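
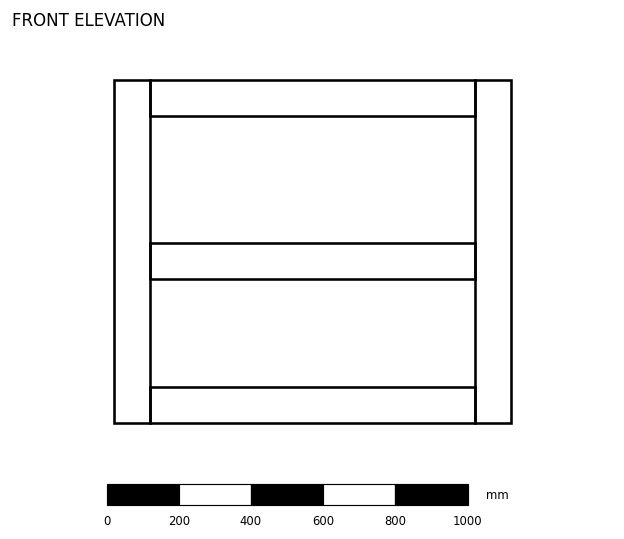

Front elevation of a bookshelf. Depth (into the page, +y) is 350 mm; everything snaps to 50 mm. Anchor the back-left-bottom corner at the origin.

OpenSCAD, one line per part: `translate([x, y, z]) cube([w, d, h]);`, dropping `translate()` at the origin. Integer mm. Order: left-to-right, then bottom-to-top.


cube([100, 350, 950]);
translate([100, 0, 0]) cube([900, 350, 100]);
translate([100, 0, 400]) cube([900, 350, 100]);
translate([100, 0, 850]) cube([900, 350, 100]);
translate([1000, 0, 0]) cube([100, 350, 950]);


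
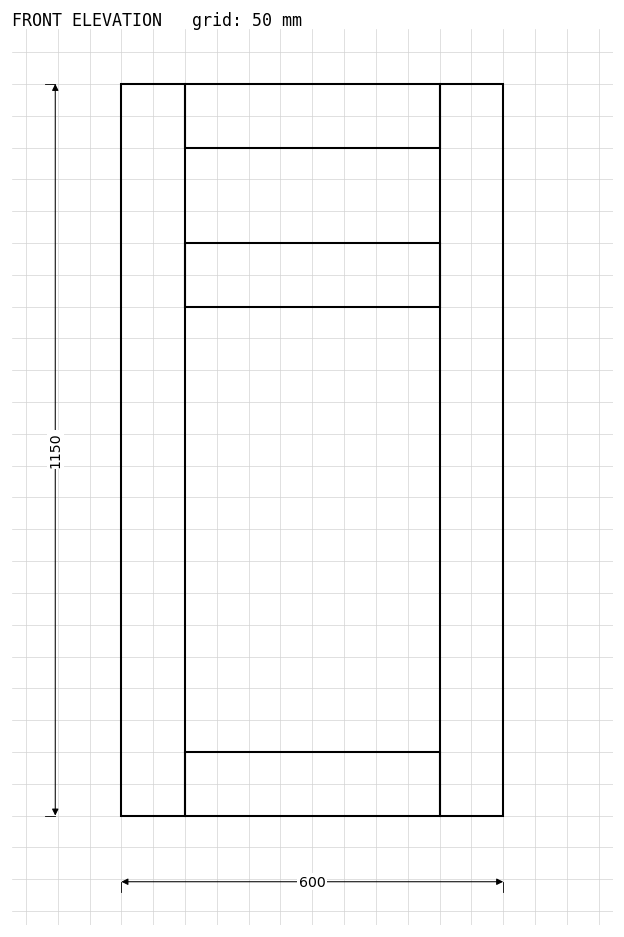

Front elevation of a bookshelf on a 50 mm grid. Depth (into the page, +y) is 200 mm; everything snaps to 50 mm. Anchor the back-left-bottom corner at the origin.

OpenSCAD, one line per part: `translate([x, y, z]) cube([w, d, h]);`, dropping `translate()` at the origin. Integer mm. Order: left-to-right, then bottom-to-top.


cube([100, 200, 1150]);
translate([100, 0, 0]) cube([400, 200, 100]);
translate([100, 0, 800]) cube([400, 200, 100]);
translate([100, 0, 1050]) cube([400, 200, 100]);
translate([500, 0, 0]) cube([100, 200, 1150]);


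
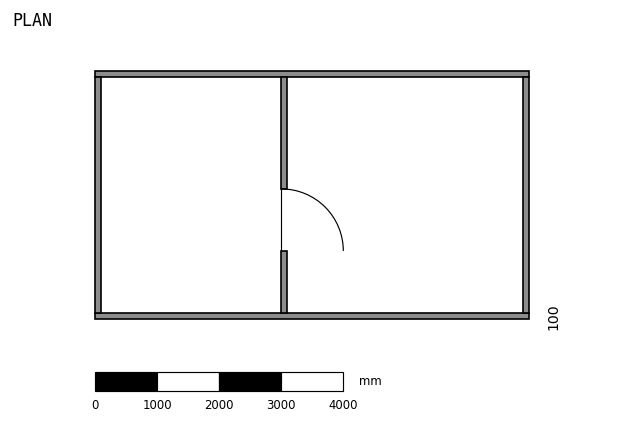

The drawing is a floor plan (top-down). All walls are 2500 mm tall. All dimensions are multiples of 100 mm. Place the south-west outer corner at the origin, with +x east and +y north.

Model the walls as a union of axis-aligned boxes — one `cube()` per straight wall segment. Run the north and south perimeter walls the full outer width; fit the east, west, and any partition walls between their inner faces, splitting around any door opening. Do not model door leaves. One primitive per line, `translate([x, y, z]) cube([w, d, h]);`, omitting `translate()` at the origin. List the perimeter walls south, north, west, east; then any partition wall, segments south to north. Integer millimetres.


cube([7000, 100, 2500]);
translate([0, 3900, 0]) cube([7000, 100, 2500]);
translate([0, 100, 0]) cube([100, 3800, 2500]);
translate([6900, 100, 0]) cube([100, 3800, 2500]);
translate([3000, 100, 0]) cube([100, 1000, 2500]);
translate([3000, 2100, 0]) cube([100, 1800, 2500]);


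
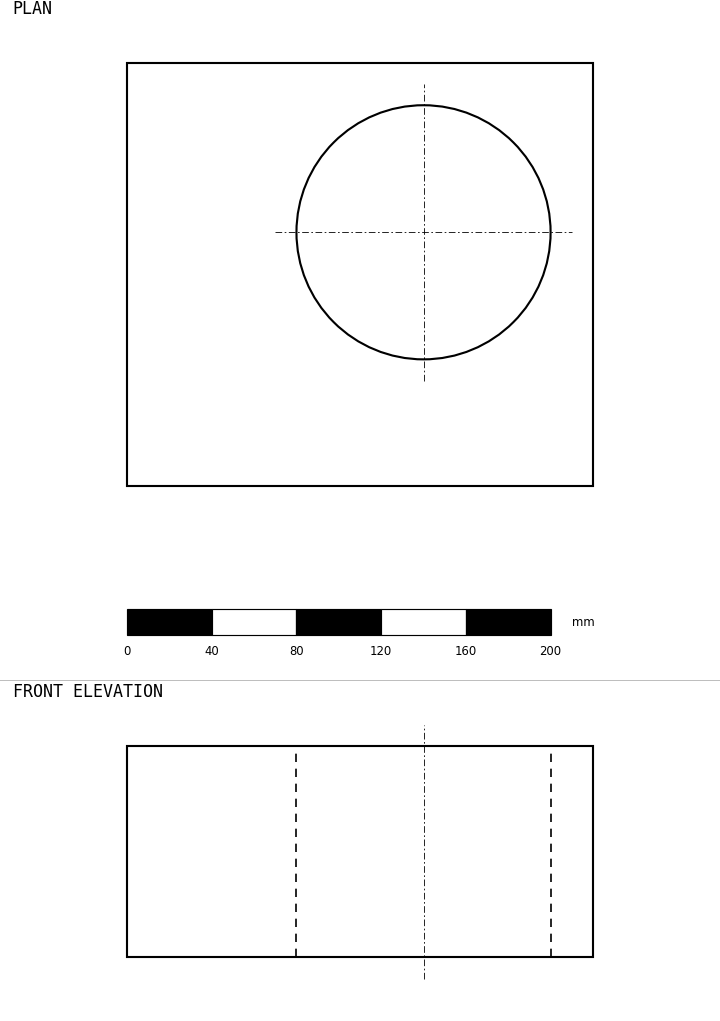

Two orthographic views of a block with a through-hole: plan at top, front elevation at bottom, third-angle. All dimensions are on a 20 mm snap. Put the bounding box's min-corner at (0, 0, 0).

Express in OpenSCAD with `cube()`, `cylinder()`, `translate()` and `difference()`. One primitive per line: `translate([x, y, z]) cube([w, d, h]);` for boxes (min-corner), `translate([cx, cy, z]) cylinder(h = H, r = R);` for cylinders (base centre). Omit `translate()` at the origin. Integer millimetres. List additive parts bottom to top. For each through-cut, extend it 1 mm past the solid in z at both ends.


difference() {
  cube([220, 200, 100]);
  translate([140, 120, -1]) cylinder(h = 102, r = 60);
}


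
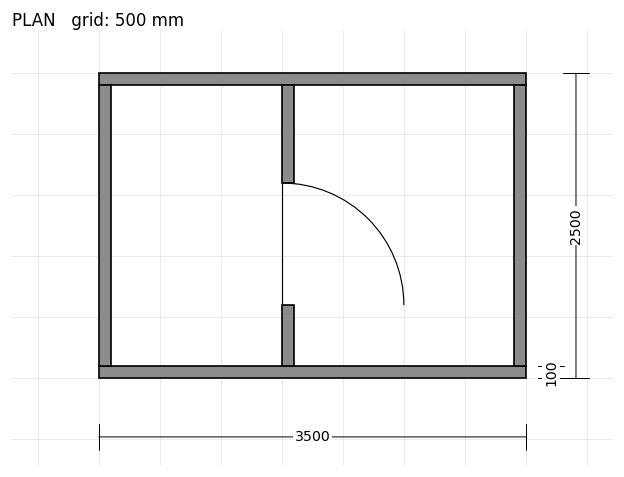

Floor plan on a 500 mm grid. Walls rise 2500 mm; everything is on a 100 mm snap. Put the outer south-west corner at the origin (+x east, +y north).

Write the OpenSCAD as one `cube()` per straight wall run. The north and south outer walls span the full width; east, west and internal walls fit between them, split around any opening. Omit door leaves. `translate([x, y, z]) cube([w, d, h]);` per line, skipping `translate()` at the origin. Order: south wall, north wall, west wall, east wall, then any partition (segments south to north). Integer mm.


cube([3500, 100, 2500]);
translate([0, 2400, 0]) cube([3500, 100, 2500]);
translate([0, 100, 0]) cube([100, 2300, 2500]);
translate([3400, 100, 0]) cube([100, 2300, 2500]);
translate([1500, 100, 0]) cube([100, 500, 2500]);
translate([1500, 1600, 0]) cube([100, 800, 2500]);


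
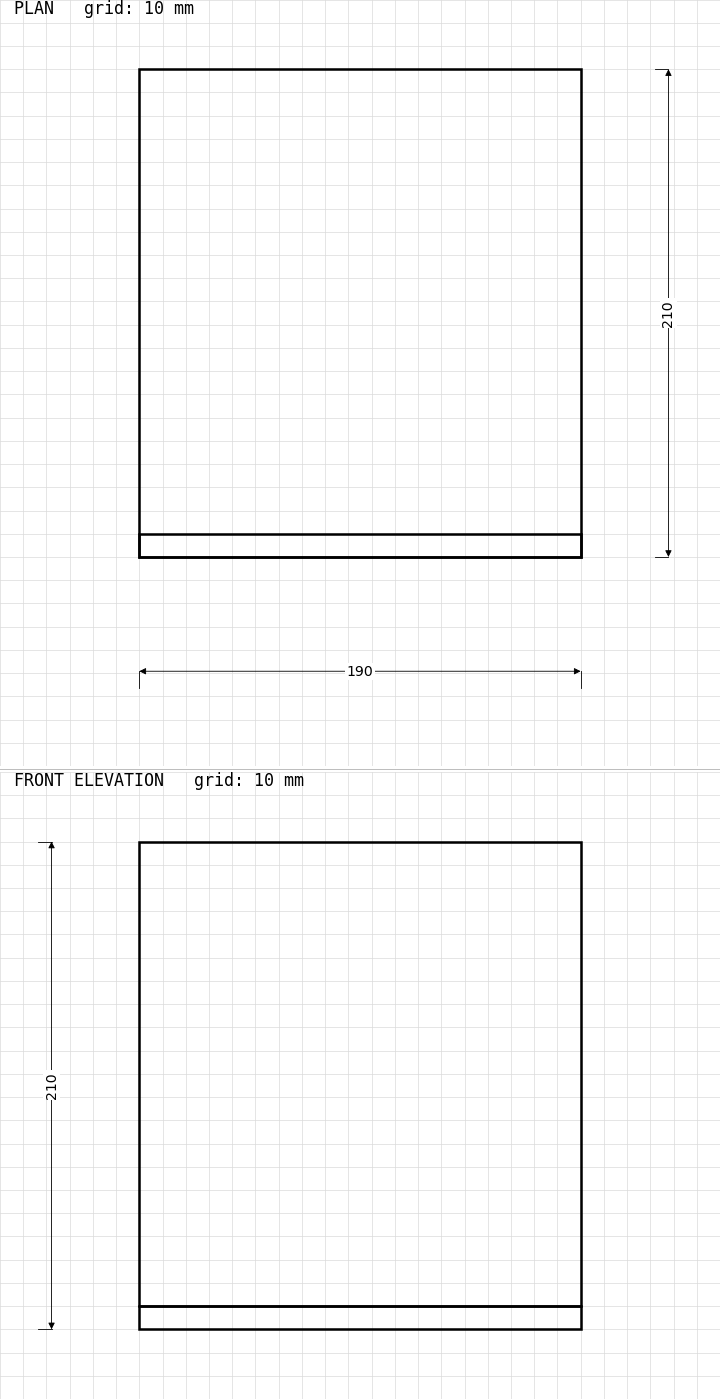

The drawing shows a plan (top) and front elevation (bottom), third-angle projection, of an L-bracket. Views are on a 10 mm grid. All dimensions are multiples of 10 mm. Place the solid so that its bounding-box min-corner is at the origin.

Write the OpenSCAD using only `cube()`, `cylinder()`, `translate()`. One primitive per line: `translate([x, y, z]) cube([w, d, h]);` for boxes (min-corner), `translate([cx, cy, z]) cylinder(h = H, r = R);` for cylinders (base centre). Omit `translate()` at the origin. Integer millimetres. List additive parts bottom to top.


cube([190, 210, 10]);
translate([0, 0, 10]) cube([190, 10, 200]);


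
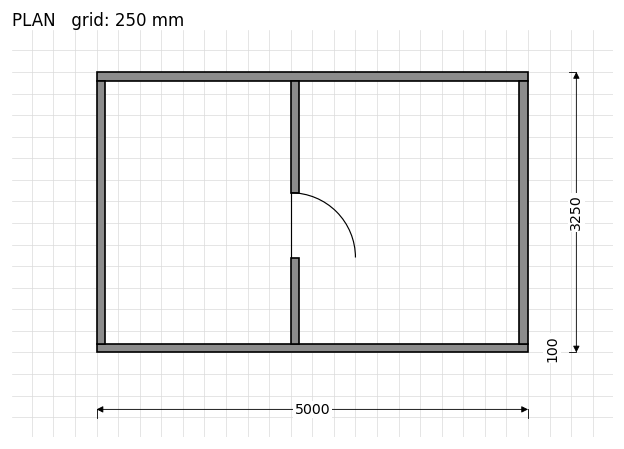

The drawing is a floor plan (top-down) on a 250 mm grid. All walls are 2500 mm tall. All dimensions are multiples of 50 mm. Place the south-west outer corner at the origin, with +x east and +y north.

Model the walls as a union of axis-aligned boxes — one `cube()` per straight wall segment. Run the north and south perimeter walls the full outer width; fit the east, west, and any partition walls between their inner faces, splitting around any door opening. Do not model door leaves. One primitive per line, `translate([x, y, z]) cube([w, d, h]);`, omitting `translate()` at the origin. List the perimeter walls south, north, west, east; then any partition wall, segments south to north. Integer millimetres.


cube([5000, 100, 2500]);
translate([0, 3150, 0]) cube([5000, 100, 2500]);
translate([0, 100, 0]) cube([100, 3050, 2500]);
translate([4900, 100, 0]) cube([100, 3050, 2500]);
translate([2250, 100, 0]) cube([100, 1000, 2500]);
translate([2250, 1850, 0]) cube([100, 1300, 2500]);


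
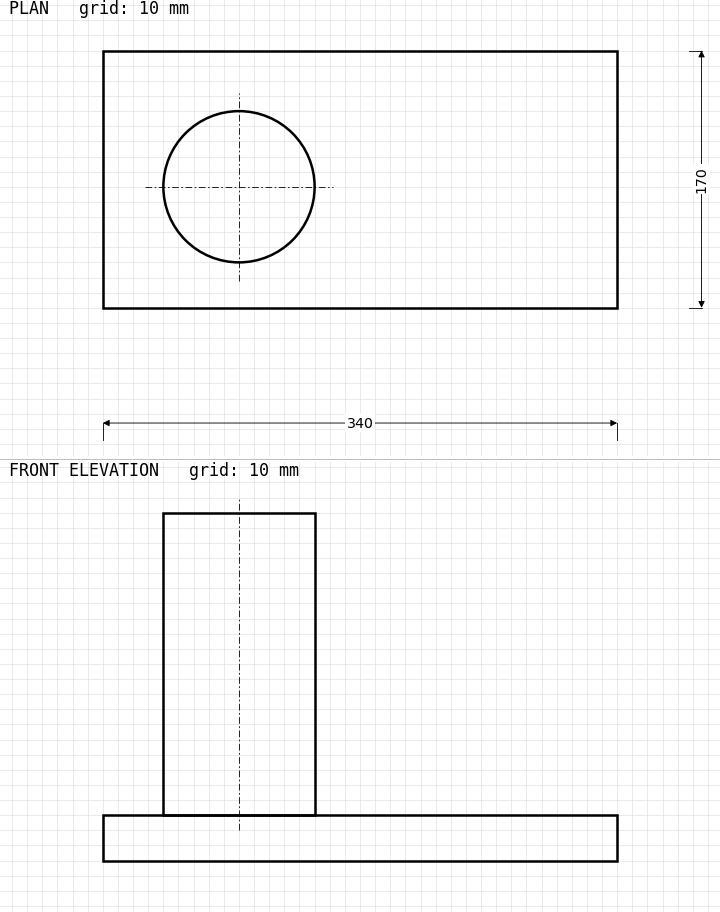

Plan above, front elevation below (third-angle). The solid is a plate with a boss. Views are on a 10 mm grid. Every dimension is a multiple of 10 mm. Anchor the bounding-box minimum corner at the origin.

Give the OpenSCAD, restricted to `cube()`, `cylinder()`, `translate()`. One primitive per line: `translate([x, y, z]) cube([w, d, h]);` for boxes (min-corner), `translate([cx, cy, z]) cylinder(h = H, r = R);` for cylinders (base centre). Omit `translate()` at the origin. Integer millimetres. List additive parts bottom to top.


cube([340, 170, 30]);
translate([90, 80, 30]) cylinder(h = 200, r = 50);


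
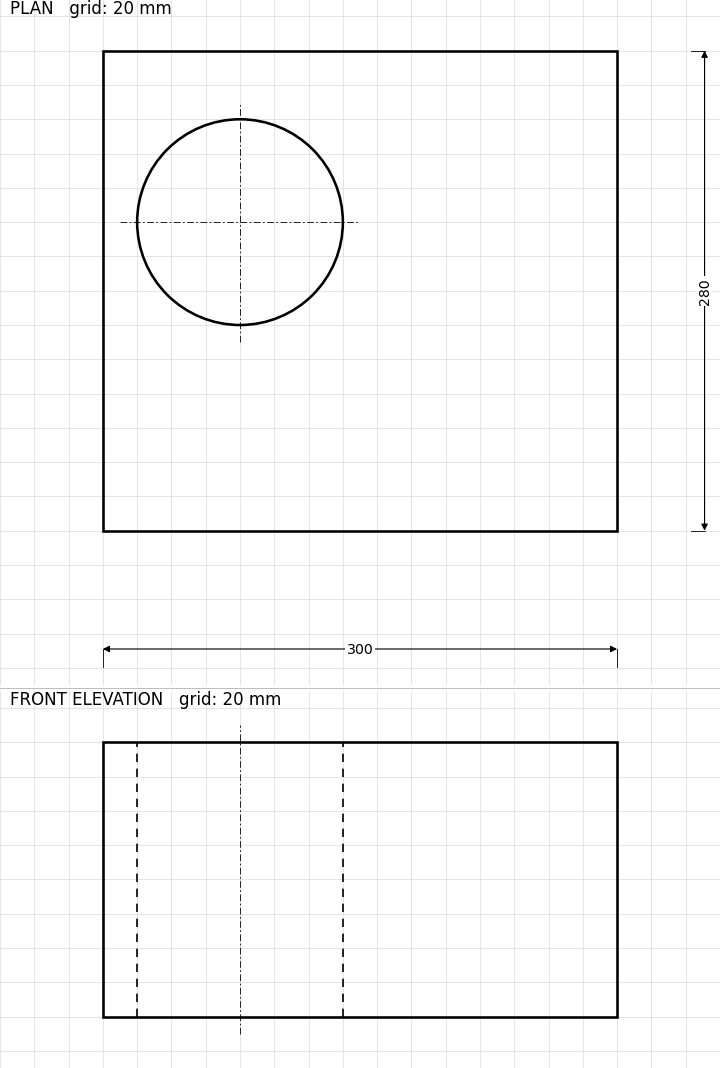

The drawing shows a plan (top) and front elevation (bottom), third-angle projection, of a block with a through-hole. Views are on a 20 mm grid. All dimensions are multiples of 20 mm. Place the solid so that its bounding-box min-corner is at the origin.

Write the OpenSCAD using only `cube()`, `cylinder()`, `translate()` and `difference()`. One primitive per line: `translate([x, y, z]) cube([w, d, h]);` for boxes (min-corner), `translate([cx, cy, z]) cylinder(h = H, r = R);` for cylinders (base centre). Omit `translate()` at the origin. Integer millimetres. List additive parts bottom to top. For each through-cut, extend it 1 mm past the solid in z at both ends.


difference() {
  cube([300, 280, 160]);
  translate([80, 180, -1]) cylinder(h = 162, r = 60);
}


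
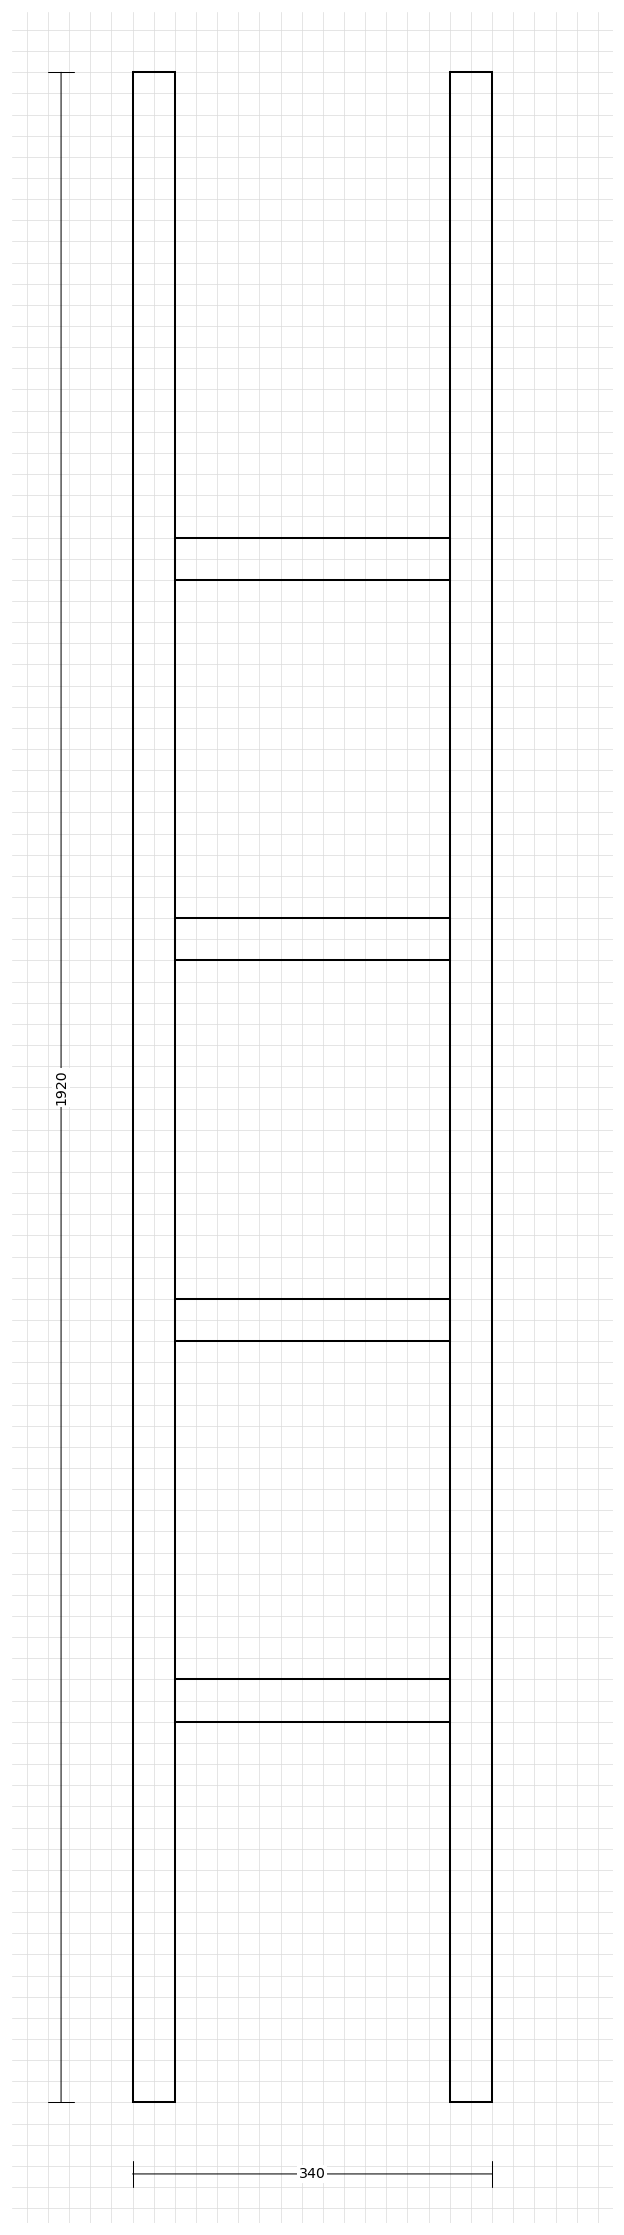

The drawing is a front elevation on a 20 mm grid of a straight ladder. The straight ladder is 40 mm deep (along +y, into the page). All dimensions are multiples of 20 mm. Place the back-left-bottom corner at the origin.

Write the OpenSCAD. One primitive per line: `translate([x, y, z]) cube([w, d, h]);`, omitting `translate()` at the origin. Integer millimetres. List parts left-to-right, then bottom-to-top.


cube([40, 40, 1920]);
translate([40, 0, 360]) cube([260, 40, 40]);
translate([40, 0, 720]) cube([260, 40, 40]);
translate([40, 0, 1080]) cube([260, 40, 40]);
translate([40, 0, 1440]) cube([260, 40, 40]);
translate([300, 0, 0]) cube([40, 40, 1920]);


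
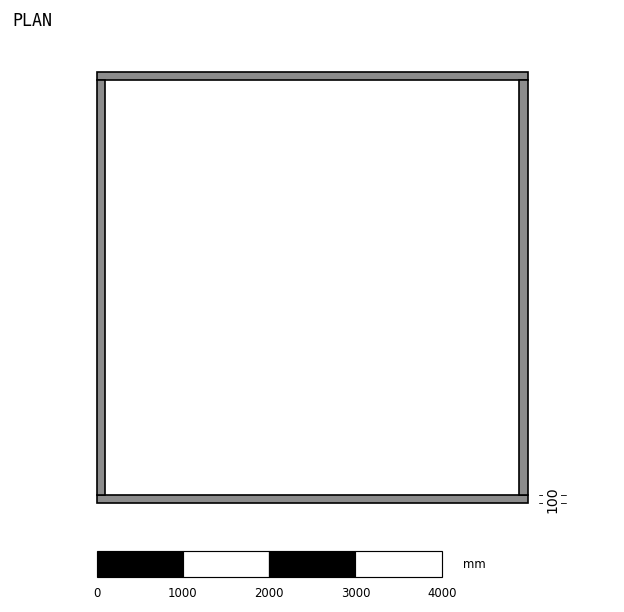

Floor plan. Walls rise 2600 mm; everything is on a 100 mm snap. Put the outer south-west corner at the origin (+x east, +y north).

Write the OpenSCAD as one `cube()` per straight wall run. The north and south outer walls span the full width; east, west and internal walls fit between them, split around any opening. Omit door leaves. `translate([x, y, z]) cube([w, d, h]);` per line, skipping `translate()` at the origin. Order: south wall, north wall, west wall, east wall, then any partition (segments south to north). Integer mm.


cube([5000, 100, 2600]);
translate([0, 4900, 0]) cube([5000, 100, 2600]);
translate([0, 100, 0]) cube([100, 4800, 2600]);
translate([4900, 100, 0]) cube([100, 4800, 2600]);


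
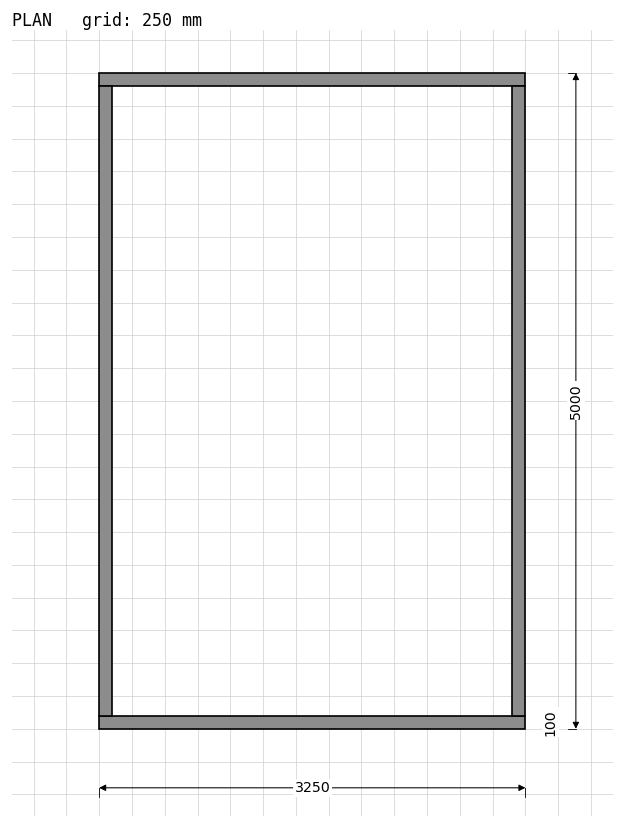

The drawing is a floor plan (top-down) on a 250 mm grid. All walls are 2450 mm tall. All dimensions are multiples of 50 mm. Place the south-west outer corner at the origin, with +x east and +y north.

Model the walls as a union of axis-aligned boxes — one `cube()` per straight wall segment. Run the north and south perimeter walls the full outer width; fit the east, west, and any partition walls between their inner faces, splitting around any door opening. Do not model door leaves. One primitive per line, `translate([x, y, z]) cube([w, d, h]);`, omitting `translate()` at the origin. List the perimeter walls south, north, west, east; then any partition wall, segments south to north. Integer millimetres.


cube([3250, 100, 2450]);
translate([0, 4900, 0]) cube([3250, 100, 2450]);
translate([0, 100, 0]) cube([100, 4800, 2450]);
translate([3150, 100, 0]) cube([100, 4800, 2450]);


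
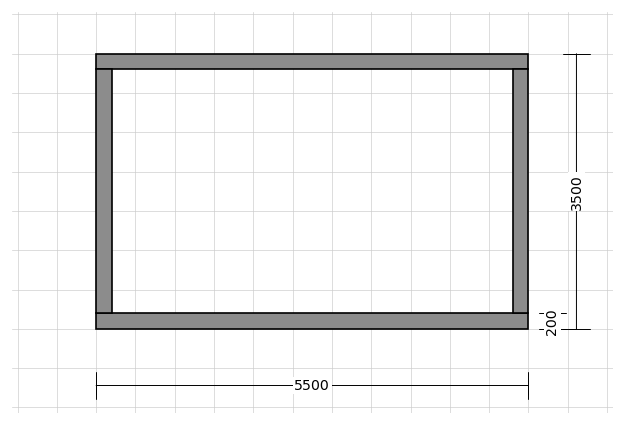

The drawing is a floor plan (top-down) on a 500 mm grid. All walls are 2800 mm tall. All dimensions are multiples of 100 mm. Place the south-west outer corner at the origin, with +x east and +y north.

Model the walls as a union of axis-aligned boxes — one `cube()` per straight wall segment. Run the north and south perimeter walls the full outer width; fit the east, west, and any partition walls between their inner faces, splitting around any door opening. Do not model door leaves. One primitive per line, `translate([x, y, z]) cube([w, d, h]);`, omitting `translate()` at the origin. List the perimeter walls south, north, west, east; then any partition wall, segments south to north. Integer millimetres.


cube([5500, 200, 2800]);
translate([0, 3300, 0]) cube([5500, 200, 2800]);
translate([0, 200, 0]) cube([200, 3100, 2800]);
translate([5300, 200, 0]) cube([200, 3100, 2800]);


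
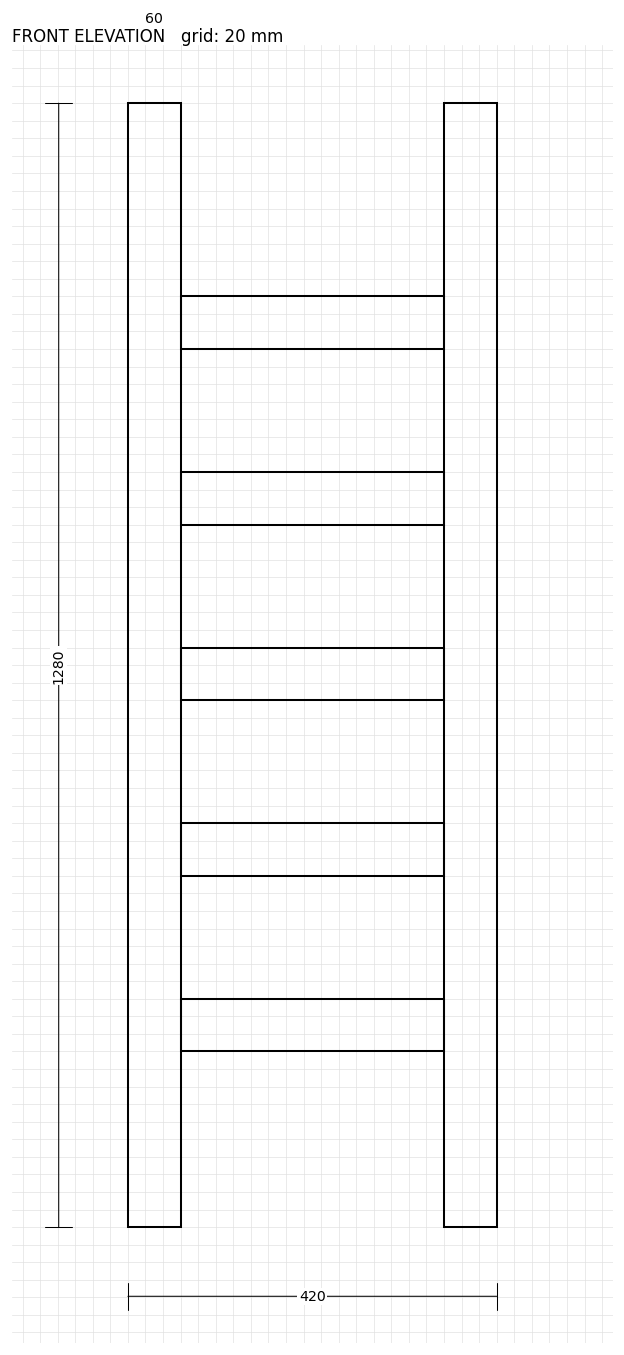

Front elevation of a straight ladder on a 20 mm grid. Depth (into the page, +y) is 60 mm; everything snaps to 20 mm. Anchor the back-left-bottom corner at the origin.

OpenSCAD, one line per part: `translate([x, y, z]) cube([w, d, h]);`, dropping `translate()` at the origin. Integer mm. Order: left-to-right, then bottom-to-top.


cube([60, 60, 1280]);
translate([60, 0, 200]) cube([300, 60, 60]);
translate([60, 0, 400]) cube([300, 60, 60]);
translate([60, 0, 600]) cube([300, 60, 60]);
translate([60, 0, 800]) cube([300, 60, 60]);
translate([60, 0, 1000]) cube([300, 60, 60]);
translate([360, 0, 0]) cube([60, 60, 1280]);


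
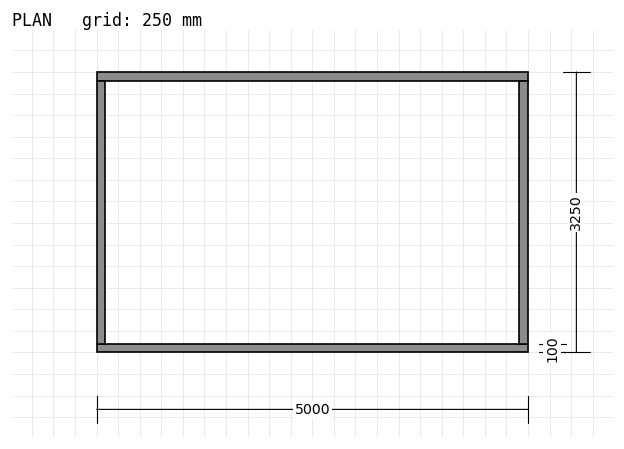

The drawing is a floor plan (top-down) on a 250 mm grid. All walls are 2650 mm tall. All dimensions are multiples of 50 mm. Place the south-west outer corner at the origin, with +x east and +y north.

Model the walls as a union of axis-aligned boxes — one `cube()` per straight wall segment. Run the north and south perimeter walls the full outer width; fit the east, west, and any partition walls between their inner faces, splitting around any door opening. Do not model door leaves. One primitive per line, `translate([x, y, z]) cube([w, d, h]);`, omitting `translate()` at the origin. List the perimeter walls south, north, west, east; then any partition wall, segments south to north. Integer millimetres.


cube([5000, 100, 2650]);
translate([0, 3150, 0]) cube([5000, 100, 2650]);
translate([0, 100, 0]) cube([100, 3050, 2650]);
translate([4900, 100, 0]) cube([100, 3050, 2650]);


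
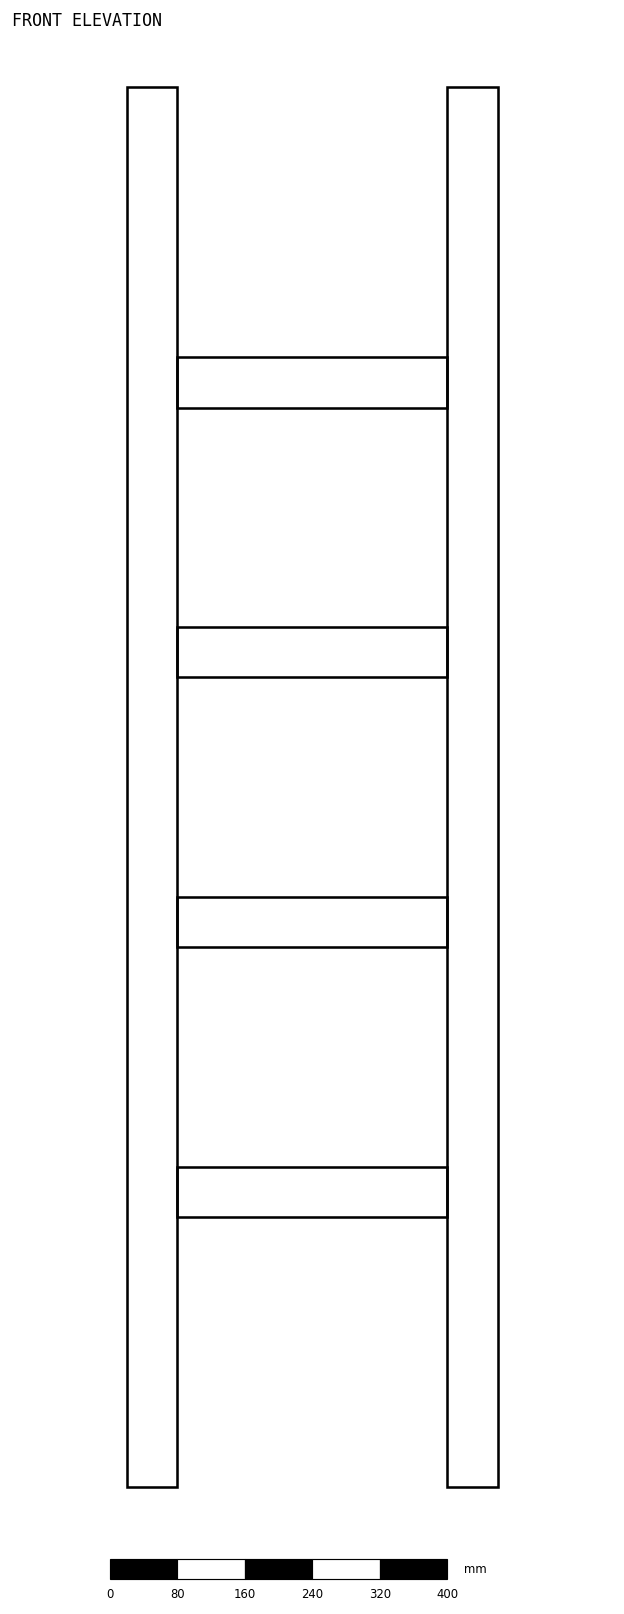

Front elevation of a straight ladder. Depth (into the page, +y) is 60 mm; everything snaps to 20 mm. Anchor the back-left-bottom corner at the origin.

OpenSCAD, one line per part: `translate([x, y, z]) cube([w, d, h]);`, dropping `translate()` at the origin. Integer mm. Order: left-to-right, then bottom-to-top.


cube([60, 60, 1660]);
translate([60, 0, 320]) cube([320, 60, 60]);
translate([60, 0, 640]) cube([320, 60, 60]);
translate([60, 0, 960]) cube([320, 60, 60]);
translate([60, 0, 1280]) cube([320, 60, 60]);
translate([380, 0, 0]) cube([60, 60, 1660]);


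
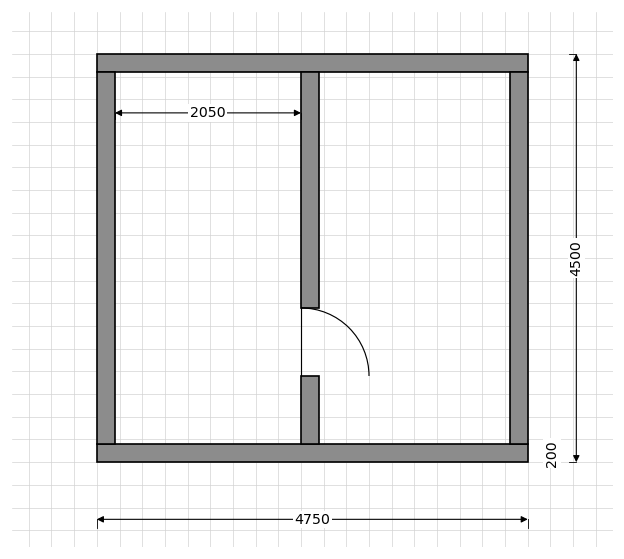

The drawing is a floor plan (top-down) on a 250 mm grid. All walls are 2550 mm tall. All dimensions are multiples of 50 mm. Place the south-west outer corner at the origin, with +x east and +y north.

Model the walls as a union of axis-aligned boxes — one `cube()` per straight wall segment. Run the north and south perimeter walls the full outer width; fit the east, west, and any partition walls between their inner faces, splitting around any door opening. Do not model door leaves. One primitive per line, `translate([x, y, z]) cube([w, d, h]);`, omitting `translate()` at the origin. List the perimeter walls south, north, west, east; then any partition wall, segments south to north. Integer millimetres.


cube([4750, 200, 2550]);
translate([0, 4300, 0]) cube([4750, 200, 2550]);
translate([0, 200, 0]) cube([200, 4100, 2550]);
translate([4550, 200, 0]) cube([200, 4100, 2550]);
translate([2250, 200, 0]) cube([200, 750, 2550]);
translate([2250, 1700, 0]) cube([200, 2600, 2550]);


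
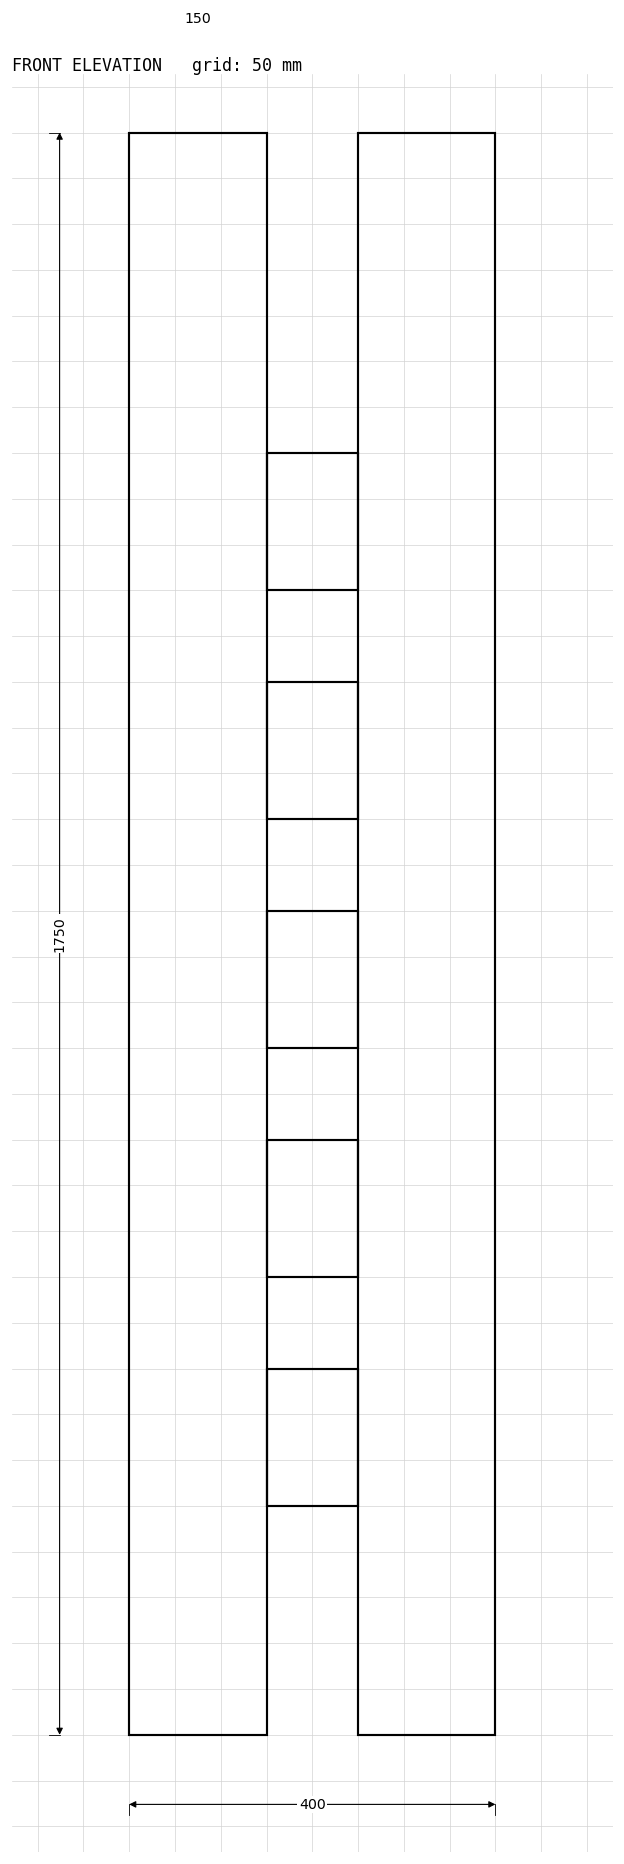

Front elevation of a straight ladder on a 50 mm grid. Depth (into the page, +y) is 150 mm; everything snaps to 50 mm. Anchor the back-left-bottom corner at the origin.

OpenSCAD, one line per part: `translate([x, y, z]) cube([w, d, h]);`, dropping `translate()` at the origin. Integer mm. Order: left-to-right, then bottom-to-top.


cube([150, 150, 1750]);
translate([150, 0, 250]) cube([100, 150, 150]);
translate([150, 0, 500]) cube([100, 150, 150]);
translate([150, 0, 750]) cube([100, 150, 150]);
translate([150, 0, 1000]) cube([100, 150, 150]);
translate([150, 0, 1250]) cube([100, 150, 150]);
translate([250, 0, 0]) cube([150, 150, 1750]);


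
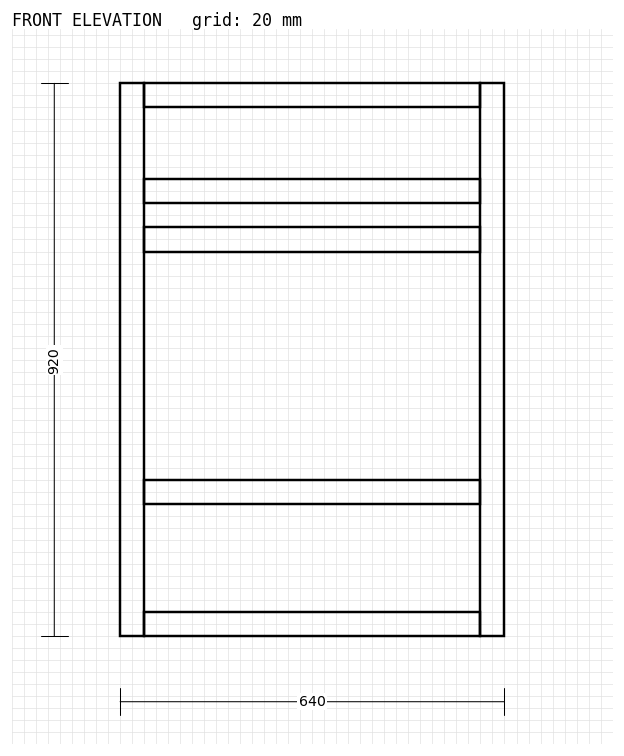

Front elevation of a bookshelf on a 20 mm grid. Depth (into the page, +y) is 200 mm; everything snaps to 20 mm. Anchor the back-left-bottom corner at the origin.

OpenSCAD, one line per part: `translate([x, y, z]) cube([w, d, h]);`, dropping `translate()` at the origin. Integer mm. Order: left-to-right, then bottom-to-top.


cube([40, 200, 920]);
translate([40, 0, 0]) cube([560, 200, 40]);
translate([40, 0, 220]) cube([560, 200, 40]);
translate([40, 0, 640]) cube([560, 200, 40]);
translate([40, 0, 720]) cube([560, 200, 40]);
translate([40, 0, 880]) cube([560, 200, 40]);
translate([600, 0, 0]) cube([40, 200, 920]);


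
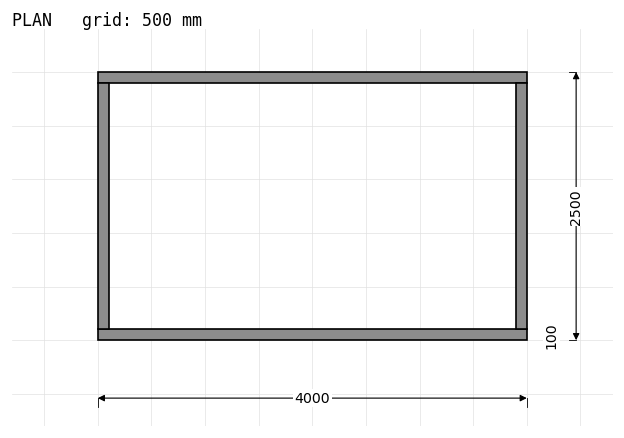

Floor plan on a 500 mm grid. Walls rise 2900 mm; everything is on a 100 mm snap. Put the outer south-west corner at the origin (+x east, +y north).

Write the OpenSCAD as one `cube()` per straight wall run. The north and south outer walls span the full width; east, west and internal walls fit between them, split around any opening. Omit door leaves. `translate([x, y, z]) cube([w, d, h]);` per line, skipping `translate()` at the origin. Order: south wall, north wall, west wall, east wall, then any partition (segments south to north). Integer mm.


cube([4000, 100, 2900]);
translate([0, 2400, 0]) cube([4000, 100, 2900]);
translate([0, 100, 0]) cube([100, 2300, 2900]);
translate([3900, 100, 0]) cube([100, 2300, 2900]);


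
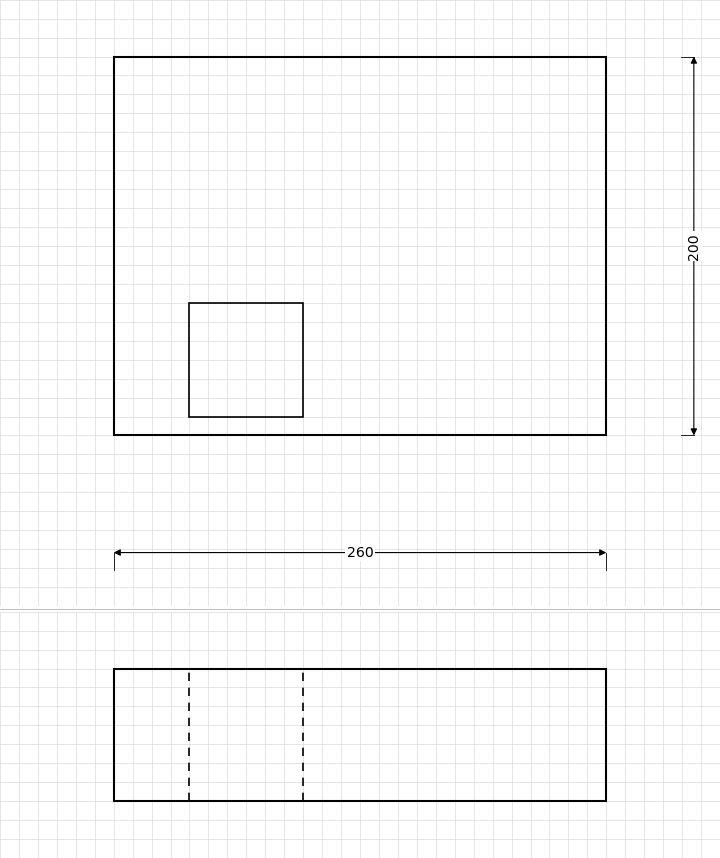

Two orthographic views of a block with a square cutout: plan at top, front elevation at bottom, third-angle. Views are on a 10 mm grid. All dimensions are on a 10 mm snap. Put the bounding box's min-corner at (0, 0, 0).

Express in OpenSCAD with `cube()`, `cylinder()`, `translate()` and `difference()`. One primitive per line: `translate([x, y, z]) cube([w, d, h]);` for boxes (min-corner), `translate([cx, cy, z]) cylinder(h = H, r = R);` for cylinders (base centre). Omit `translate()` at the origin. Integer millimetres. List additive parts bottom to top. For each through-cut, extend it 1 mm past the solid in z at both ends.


difference() {
  cube([260, 200, 70]);
  translate([40, 10, -1]) cube([60, 60, 72]);
}


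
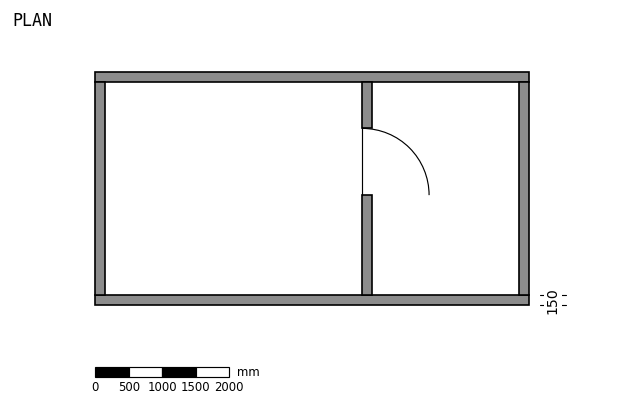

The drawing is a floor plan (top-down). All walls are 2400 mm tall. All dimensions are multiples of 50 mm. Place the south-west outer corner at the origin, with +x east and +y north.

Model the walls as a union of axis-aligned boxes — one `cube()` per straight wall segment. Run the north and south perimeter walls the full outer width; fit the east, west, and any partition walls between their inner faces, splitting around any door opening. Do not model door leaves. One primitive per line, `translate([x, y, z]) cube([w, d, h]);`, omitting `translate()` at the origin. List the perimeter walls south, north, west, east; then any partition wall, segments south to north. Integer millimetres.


cube([6500, 150, 2400]);
translate([0, 3350, 0]) cube([6500, 150, 2400]);
translate([0, 150, 0]) cube([150, 3200, 2400]);
translate([6350, 150, 0]) cube([150, 3200, 2400]);
translate([4000, 150, 0]) cube([150, 1500, 2400]);
translate([4000, 2650, 0]) cube([150, 700, 2400]);


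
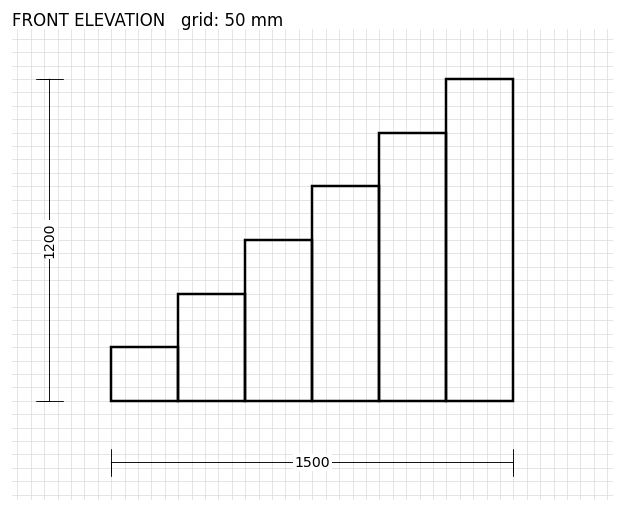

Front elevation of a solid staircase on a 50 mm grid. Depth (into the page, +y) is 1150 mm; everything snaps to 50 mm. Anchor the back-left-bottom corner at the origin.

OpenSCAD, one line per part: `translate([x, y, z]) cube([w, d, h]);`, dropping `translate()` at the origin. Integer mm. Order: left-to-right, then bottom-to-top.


cube([250, 1150, 200]);
translate([250, 0, 0]) cube([250, 1150, 400]);
translate([500, 0, 0]) cube([250, 1150, 600]);
translate([750, 0, 0]) cube([250, 1150, 800]);
translate([1000, 0, 0]) cube([250, 1150, 1000]);
translate([1250, 0, 0]) cube([250, 1150, 1200]);


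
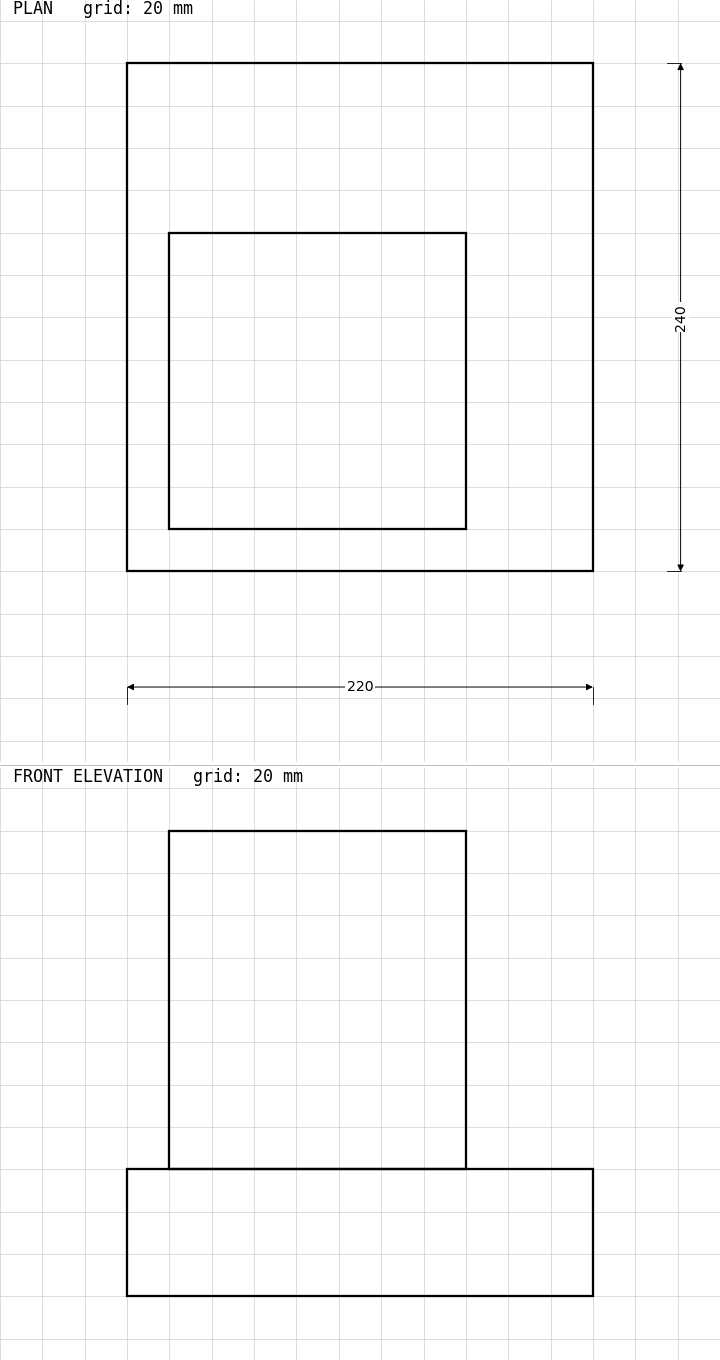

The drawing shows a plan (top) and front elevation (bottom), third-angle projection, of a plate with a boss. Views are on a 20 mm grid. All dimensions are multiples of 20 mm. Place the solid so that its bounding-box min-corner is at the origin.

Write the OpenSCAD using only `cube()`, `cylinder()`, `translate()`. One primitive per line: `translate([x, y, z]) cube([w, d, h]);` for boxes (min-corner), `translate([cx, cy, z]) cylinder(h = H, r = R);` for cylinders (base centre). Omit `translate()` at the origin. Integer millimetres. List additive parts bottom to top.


cube([220, 240, 60]);
translate([20, 20, 60]) cube([140, 140, 160]);


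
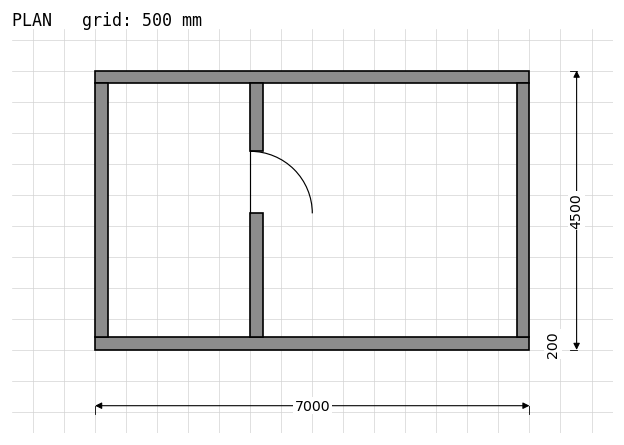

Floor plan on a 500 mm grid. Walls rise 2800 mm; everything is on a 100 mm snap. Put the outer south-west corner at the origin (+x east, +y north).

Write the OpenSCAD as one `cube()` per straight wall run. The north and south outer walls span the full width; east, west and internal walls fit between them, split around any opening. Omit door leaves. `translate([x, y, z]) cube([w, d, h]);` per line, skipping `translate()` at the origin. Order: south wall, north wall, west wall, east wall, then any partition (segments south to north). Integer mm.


cube([7000, 200, 2800]);
translate([0, 4300, 0]) cube([7000, 200, 2800]);
translate([0, 200, 0]) cube([200, 4100, 2800]);
translate([6800, 200, 0]) cube([200, 4100, 2800]);
translate([2500, 200, 0]) cube([200, 2000, 2800]);
translate([2500, 3200, 0]) cube([200, 1100, 2800]);


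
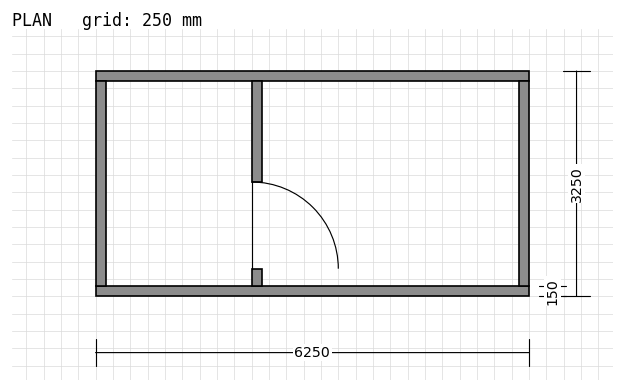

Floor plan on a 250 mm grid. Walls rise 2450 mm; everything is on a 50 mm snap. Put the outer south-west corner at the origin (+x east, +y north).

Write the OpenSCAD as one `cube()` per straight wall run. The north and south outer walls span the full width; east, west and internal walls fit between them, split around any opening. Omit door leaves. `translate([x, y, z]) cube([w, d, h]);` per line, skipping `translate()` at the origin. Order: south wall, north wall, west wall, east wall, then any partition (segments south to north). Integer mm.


cube([6250, 150, 2450]);
translate([0, 3100, 0]) cube([6250, 150, 2450]);
translate([0, 150, 0]) cube([150, 2950, 2450]);
translate([6100, 150, 0]) cube([150, 2950, 2450]);
translate([2250, 150, 0]) cube([150, 250, 2450]);
translate([2250, 1650, 0]) cube([150, 1450, 2450]);


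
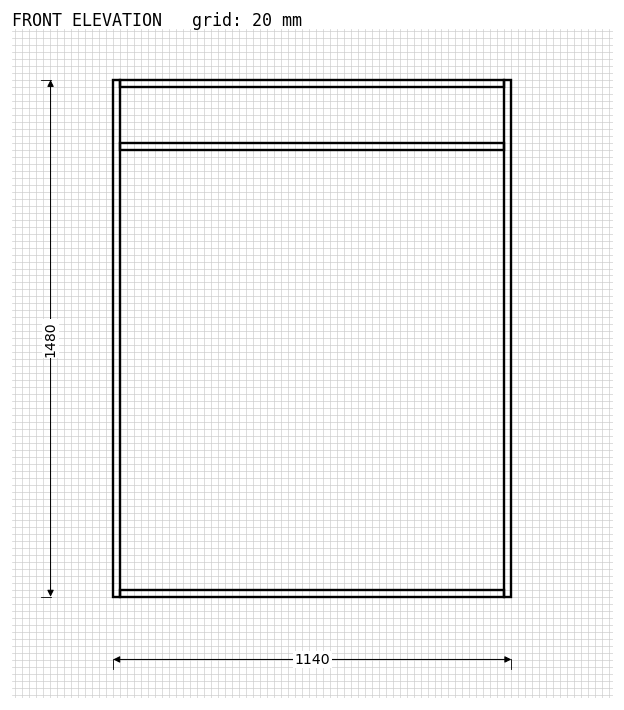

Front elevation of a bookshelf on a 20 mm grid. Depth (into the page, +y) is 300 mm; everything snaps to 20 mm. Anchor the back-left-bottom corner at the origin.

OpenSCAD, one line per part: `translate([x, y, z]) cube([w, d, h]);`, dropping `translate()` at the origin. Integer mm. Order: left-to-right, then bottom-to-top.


cube([20, 300, 1480]);
translate([20, 0, 0]) cube([1100, 300, 20]);
translate([20, 0, 1280]) cube([1100, 300, 20]);
translate([20, 0, 1460]) cube([1100, 300, 20]);
translate([1120, 0, 0]) cube([20, 300, 1480]);


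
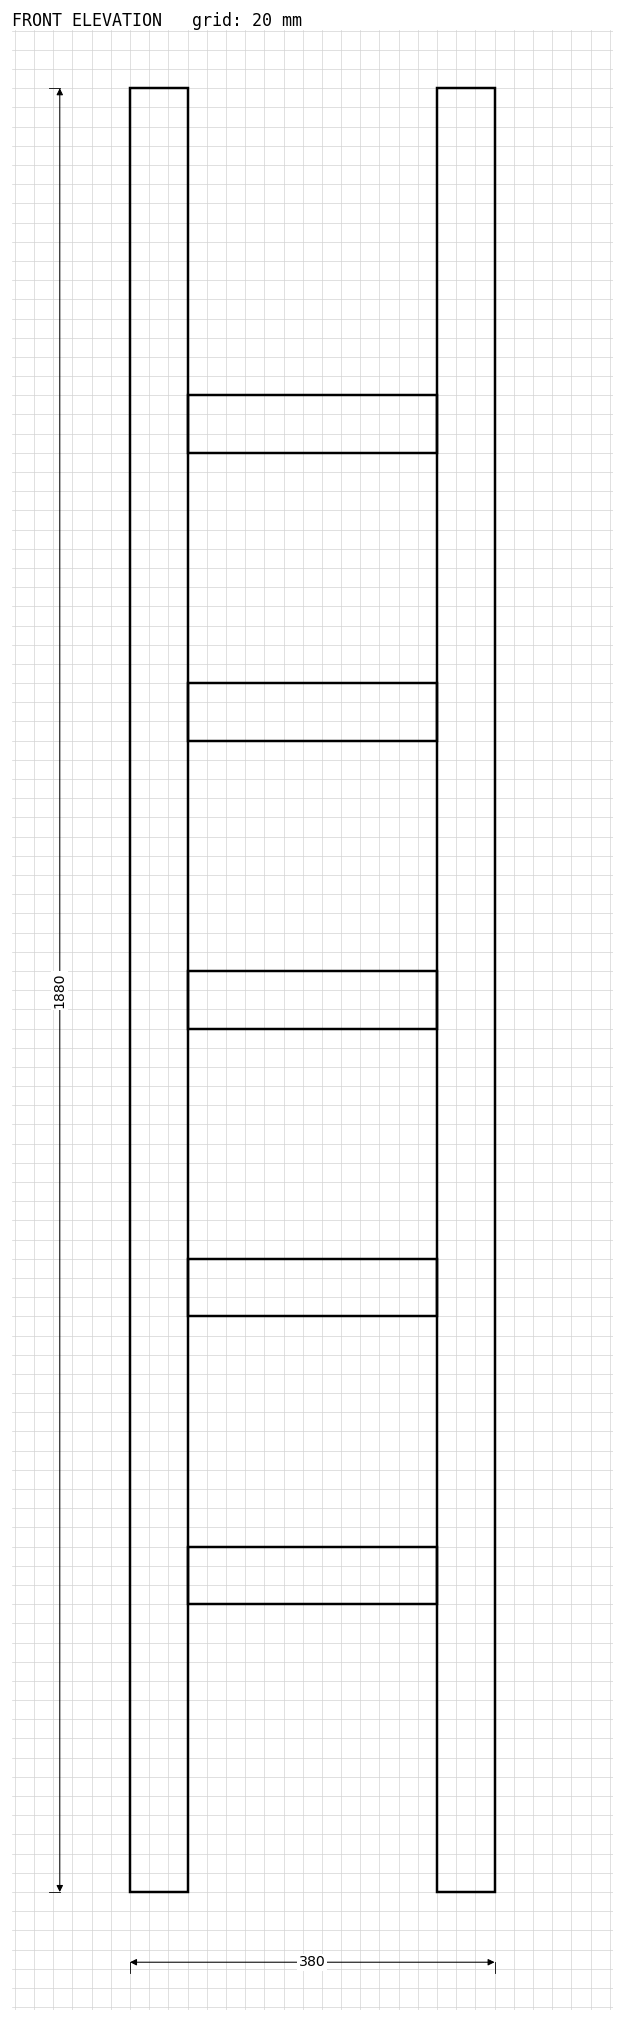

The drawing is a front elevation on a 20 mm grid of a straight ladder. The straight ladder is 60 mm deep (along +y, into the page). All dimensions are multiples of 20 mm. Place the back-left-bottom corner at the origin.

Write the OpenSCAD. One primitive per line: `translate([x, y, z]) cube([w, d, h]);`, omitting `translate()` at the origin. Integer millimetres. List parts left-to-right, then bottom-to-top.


cube([60, 60, 1880]);
translate([60, 0, 300]) cube([260, 60, 60]);
translate([60, 0, 600]) cube([260, 60, 60]);
translate([60, 0, 900]) cube([260, 60, 60]);
translate([60, 0, 1200]) cube([260, 60, 60]);
translate([60, 0, 1500]) cube([260, 60, 60]);
translate([320, 0, 0]) cube([60, 60, 1880]);


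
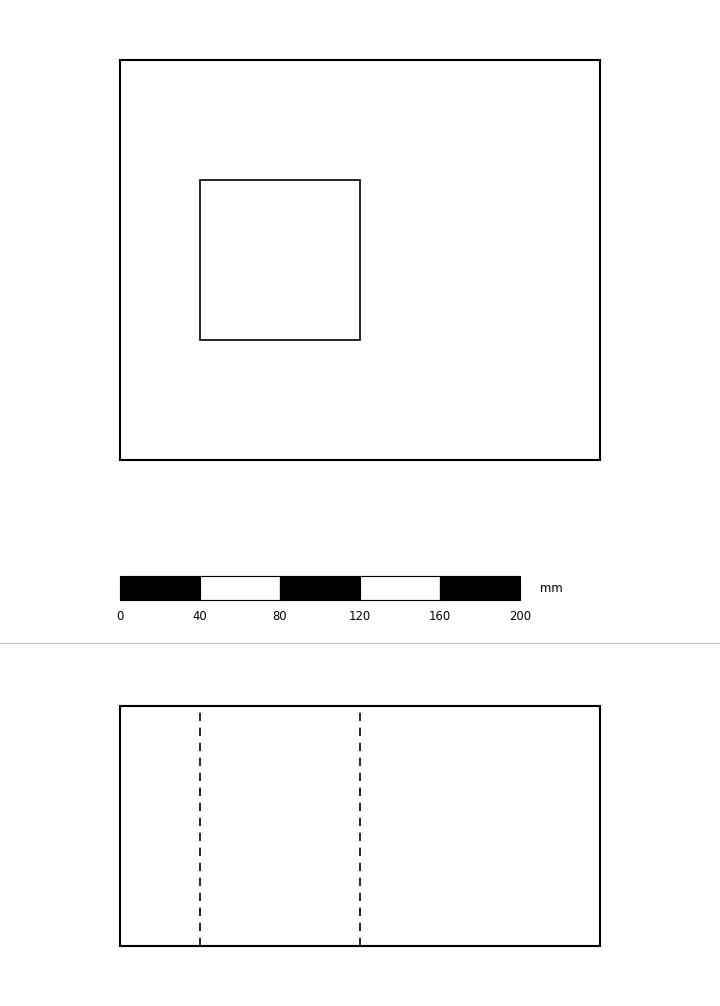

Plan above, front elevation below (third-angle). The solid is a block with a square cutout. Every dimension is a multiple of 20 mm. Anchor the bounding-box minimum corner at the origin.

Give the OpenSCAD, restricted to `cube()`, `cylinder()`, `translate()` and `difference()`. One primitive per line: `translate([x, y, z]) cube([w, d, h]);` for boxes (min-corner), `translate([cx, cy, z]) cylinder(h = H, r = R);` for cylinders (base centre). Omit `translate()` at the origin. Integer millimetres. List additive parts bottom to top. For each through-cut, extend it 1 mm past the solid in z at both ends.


difference() {
  cube([240, 200, 120]);
  translate([40, 60, -1]) cube([80, 80, 122]);
}


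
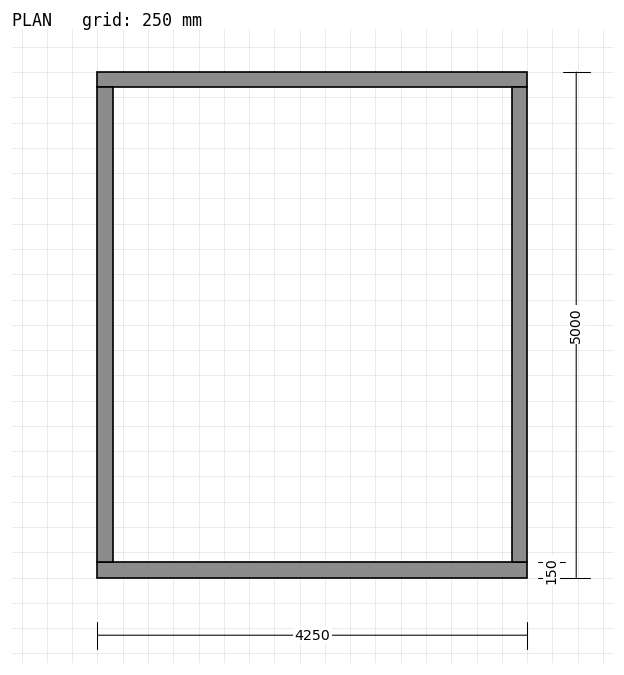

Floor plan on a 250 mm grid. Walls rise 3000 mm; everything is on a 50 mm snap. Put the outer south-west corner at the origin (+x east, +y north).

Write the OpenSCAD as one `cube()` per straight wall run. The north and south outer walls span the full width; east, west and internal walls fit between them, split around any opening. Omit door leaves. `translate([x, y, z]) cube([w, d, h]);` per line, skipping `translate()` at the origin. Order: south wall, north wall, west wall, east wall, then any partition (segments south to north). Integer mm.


cube([4250, 150, 3000]);
translate([0, 4850, 0]) cube([4250, 150, 3000]);
translate([0, 150, 0]) cube([150, 4700, 3000]);
translate([4100, 150, 0]) cube([150, 4700, 3000]);


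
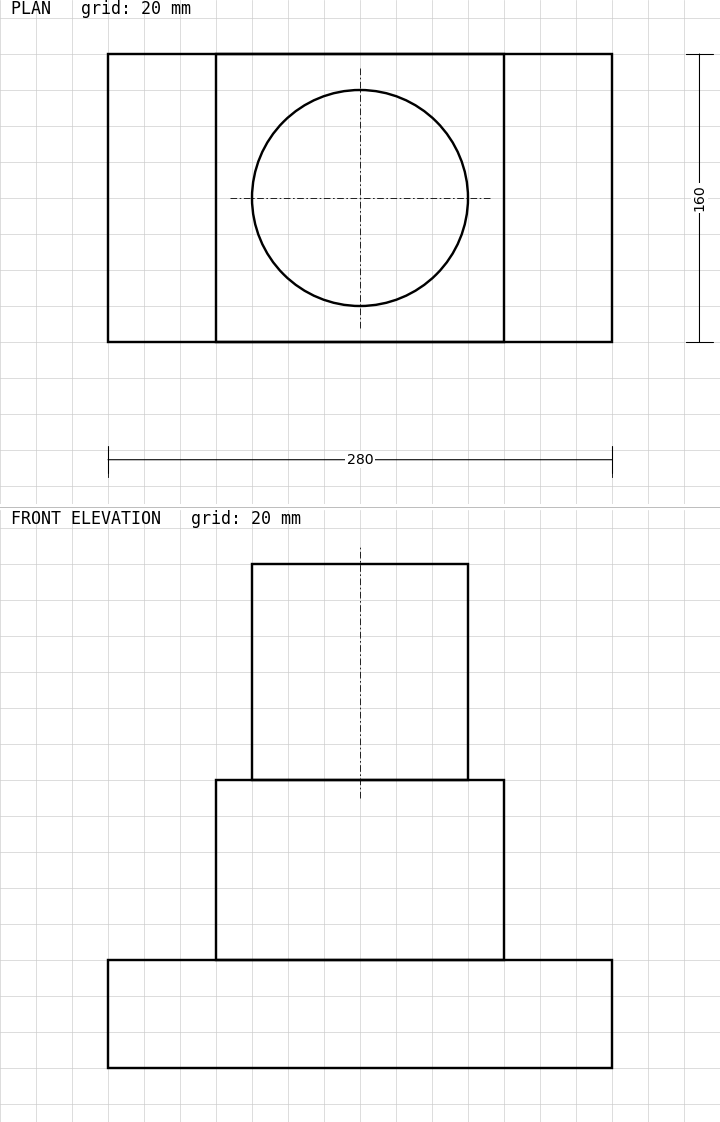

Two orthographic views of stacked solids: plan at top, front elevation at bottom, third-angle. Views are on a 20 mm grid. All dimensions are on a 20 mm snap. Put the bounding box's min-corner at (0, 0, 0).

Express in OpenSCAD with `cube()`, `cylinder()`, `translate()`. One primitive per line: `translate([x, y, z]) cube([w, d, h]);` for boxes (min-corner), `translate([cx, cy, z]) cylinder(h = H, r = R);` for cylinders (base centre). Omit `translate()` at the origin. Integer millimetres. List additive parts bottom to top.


cube([280, 160, 60]);
translate([60, 0, 60]) cube([160, 160, 100]);
translate([140, 80, 160]) cylinder(h = 120, r = 60);


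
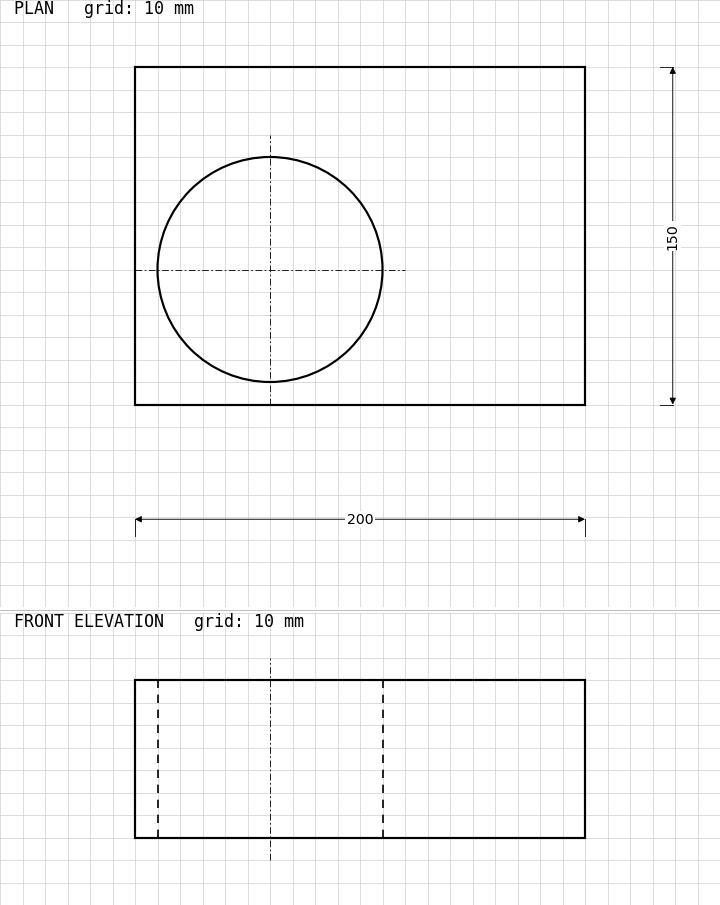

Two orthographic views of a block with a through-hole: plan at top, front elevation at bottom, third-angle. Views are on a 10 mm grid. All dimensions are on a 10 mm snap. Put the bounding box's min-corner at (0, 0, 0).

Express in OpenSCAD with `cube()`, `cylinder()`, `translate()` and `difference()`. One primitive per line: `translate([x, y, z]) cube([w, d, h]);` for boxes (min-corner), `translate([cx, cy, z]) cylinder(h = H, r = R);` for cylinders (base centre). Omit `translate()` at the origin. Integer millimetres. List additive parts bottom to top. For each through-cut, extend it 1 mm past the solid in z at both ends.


difference() {
  cube([200, 150, 70]);
  translate([60, 60, -1]) cylinder(h = 72, r = 50);
}


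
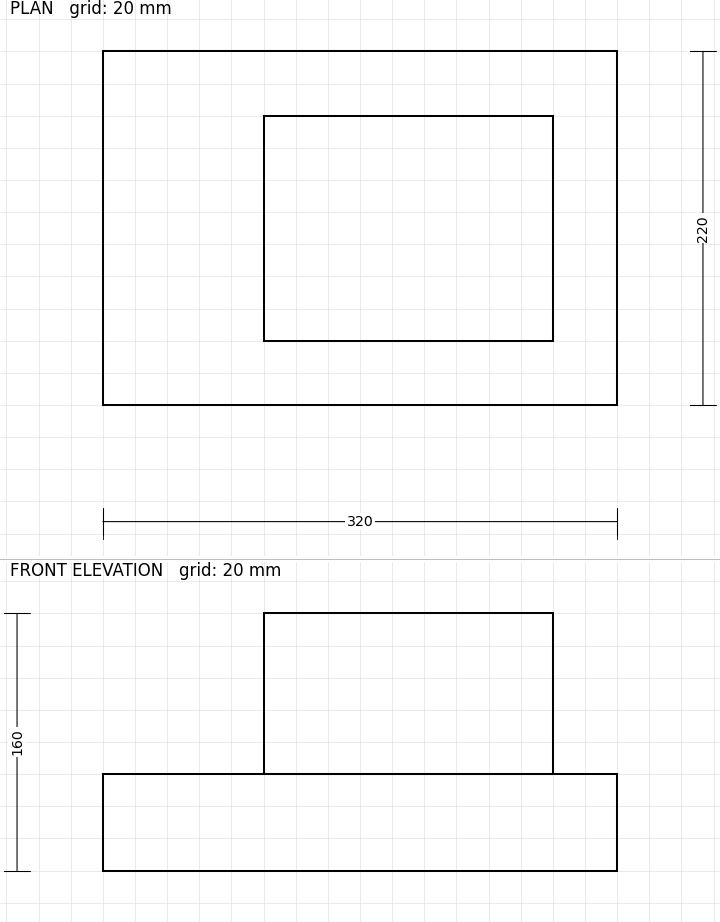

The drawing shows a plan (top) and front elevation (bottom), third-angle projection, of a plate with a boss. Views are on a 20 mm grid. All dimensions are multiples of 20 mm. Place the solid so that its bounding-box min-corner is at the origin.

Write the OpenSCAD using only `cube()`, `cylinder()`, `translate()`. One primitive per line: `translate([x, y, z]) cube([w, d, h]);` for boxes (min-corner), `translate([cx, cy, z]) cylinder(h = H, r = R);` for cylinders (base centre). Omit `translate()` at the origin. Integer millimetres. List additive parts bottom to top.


cube([320, 220, 60]);
translate([100, 40, 60]) cube([180, 140, 100]);


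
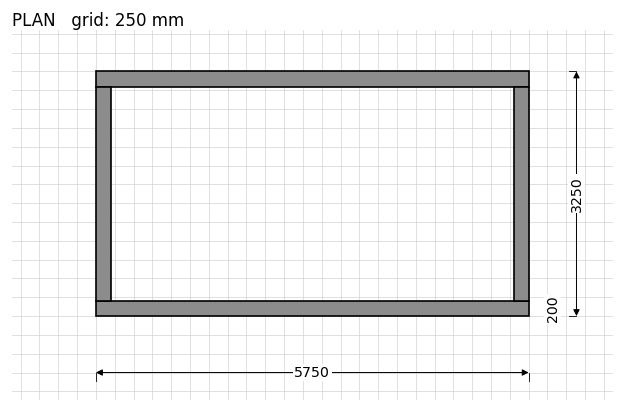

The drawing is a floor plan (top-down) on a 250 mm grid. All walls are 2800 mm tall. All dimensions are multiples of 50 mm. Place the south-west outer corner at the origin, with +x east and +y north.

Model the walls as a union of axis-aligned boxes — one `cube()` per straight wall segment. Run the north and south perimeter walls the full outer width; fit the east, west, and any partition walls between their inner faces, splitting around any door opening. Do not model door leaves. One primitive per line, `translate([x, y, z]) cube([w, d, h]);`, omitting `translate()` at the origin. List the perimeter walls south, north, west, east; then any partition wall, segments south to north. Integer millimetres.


cube([5750, 200, 2800]);
translate([0, 3050, 0]) cube([5750, 200, 2800]);
translate([0, 200, 0]) cube([200, 2850, 2800]);
translate([5550, 200, 0]) cube([200, 2850, 2800]);


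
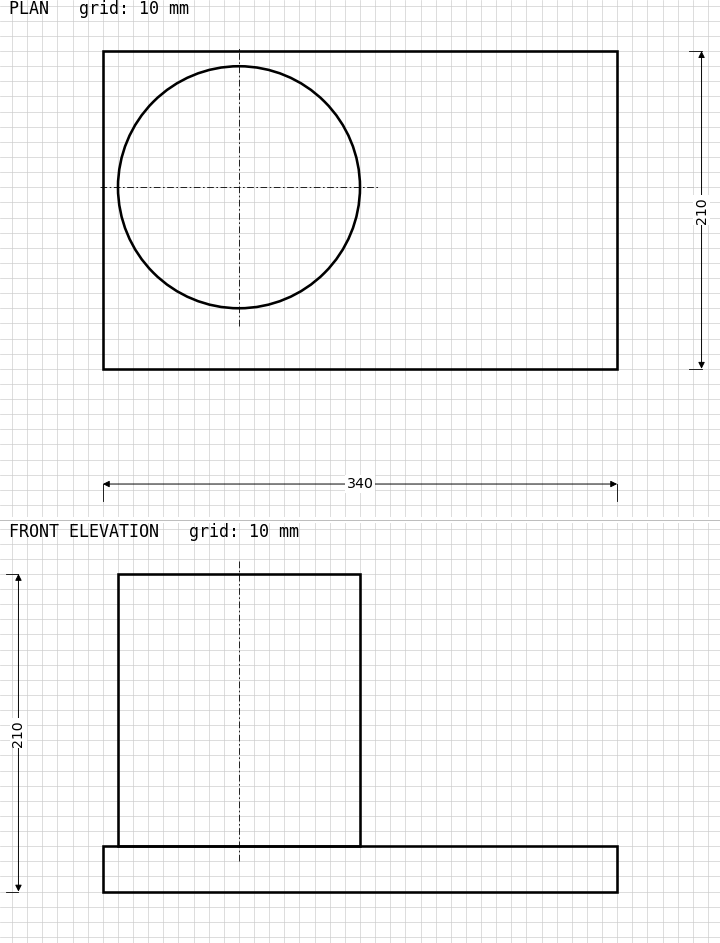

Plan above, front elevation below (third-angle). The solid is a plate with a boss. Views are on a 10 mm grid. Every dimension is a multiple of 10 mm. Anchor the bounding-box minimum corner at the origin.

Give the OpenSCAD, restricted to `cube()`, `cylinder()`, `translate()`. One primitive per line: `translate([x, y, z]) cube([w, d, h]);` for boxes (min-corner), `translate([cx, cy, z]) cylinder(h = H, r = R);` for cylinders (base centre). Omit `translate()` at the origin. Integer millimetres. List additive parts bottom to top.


cube([340, 210, 30]);
translate([90, 120, 30]) cylinder(h = 180, r = 80);


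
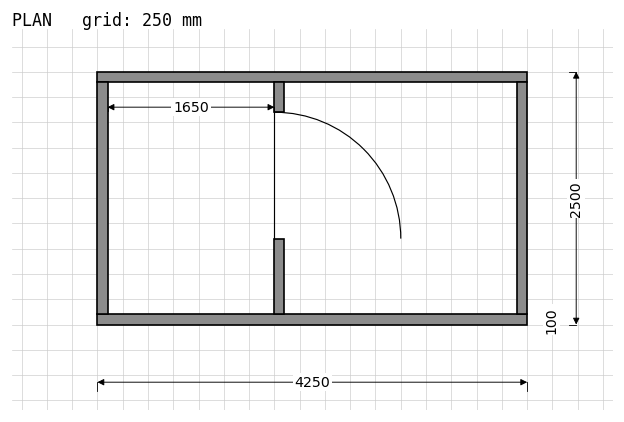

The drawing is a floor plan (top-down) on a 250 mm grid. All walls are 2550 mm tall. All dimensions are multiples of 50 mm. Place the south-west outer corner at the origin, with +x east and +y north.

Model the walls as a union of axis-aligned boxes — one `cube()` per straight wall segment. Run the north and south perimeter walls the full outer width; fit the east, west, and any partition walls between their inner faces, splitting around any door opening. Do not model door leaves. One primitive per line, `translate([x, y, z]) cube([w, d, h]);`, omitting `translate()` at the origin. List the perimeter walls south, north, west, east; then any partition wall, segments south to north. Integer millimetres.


cube([4250, 100, 2550]);
translate([0, 2400, 0]) cube([4250, 100, 2550]);
translate([0, 100, 0]) cube([100, 2300, 2550]);
translate([4150, 100, 0]) cube([100, 2300, 2550]);
translate([1750, 100, 0]) cube([100, 750, 2550]);
translate([1750, 2100, 0]) cube([100, 300, 2550]);


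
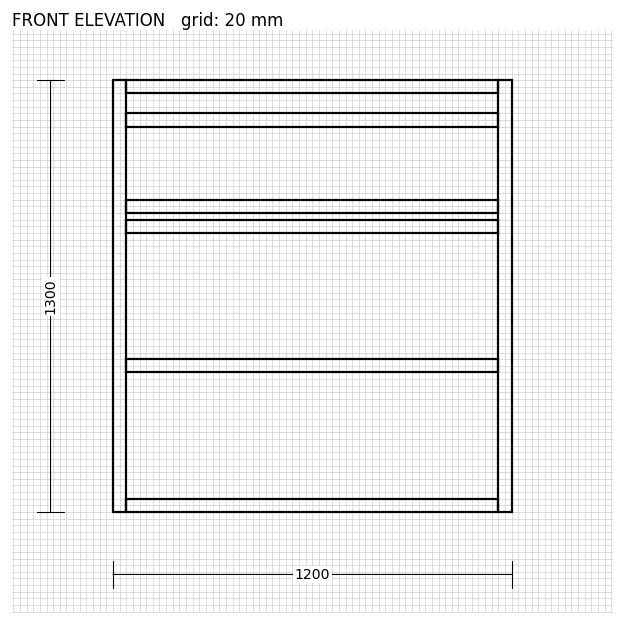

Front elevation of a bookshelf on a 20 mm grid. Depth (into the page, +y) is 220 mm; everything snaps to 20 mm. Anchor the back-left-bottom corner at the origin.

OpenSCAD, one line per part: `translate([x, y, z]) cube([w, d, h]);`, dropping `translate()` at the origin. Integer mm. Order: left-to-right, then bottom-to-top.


cube([40, 220, 1300]);
translate([40, 0, 0]) cube([1120, 220, 40]);
translate([40, 0, 420]) cube([1120, 220, 40]);
translate([40, 0, 840]) cube([1120, 220, 40]);
translate([40, 0, 900]) cube([1120, 220, 40]);
translate([40, 0, 1160]) cube([1120, 220, 40]);
translate([40, 0, 1260]) cube([1120, 220, 40]);
translate([1160, 0, 0]) cube([40, 220, 1300]);
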